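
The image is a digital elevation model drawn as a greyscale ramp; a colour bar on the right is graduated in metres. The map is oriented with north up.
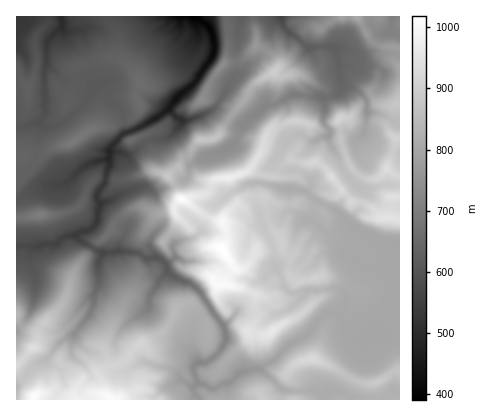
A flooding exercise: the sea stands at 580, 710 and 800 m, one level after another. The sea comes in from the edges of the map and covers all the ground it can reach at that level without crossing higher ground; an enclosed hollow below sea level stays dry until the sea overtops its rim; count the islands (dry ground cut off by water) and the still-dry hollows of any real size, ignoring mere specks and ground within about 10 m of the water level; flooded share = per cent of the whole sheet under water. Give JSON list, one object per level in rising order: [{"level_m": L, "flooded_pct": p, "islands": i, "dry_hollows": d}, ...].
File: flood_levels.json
[{"level_m": 580, "flooded_pct": 9, "islands": 0, "dry_hollows": 1}, {"level_m": 710, "flooded_pct": 37, "islands": 1, "dry_hollows": 0}, {"level_m": 800, "flooded_pct": 52, "islands": 1, "dry_hollows": 0}]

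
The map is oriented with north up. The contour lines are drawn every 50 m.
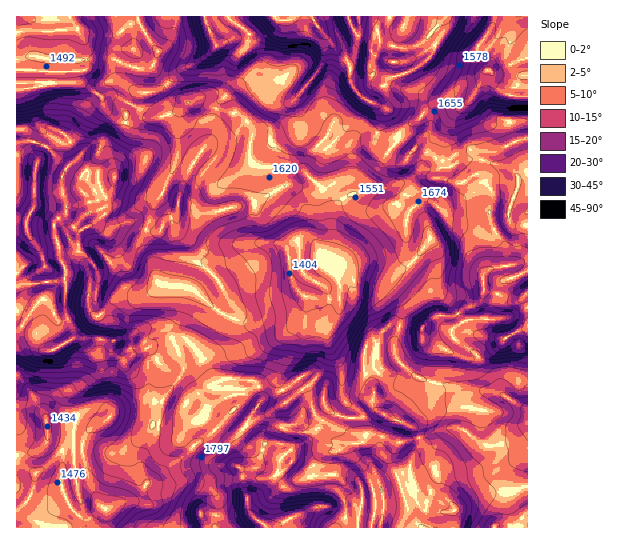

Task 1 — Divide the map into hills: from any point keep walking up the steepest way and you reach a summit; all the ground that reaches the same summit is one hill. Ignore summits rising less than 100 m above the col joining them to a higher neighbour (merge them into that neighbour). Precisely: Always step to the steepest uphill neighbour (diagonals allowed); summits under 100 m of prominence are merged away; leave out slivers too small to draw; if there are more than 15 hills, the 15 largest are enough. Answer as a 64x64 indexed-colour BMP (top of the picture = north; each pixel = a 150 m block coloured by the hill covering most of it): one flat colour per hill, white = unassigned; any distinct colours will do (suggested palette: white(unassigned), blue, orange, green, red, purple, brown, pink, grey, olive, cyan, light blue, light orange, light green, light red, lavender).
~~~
<image width="64" height="64" href="data:image/bmp;base64,Qk12CAAAAAAAAHYAAAAoAAAAQAAAAEAAAAABAAQAAAAAAAAIAAATCwAAEwsAABAAAAAAAAAA////ALR3HwAOf/8ALKAsACgn1gC9Z5QAS1aMAMJ34wB/f38AIr28AM++FwDox64AeLv/AIrfmACWmP8A1bDFABEREREREiIiIiIiIiIiIiIiIiIiIiIiIiIiIiIiIiIRERERERESIiIiIiIiIiIiIiIiIiIiIiIiIiIiIiIiIhEREREREREiIiIiIiIiIiIiIiIiIiIiIiIiIiIiIiIiEREREREREREiIiIiIiIiIiIiIiIiIiIiIiIiIiIiIiEREREREREREREiIiIiIiIiIiIiIiIiIiIiIiIiIiIiIRERERERERERESIiIiIiIiIiIiIiIiIiIiIiIiIiIiIhERERERERERERIiIiIiIiIiIiIiIiIiIiIiIiIiIiIiEREREREREREREiIiIiIiIiIiIiIiIiIiIiIiIiIiIiIhERERERERERESIiIiIiIiIiIiIiIiIiIiIiIiIiIiIiIRERERERERERIiIiIiIiIiIiIiIiIiIiIiIiIiIiIiIiERERERERERESIiIiIiIiIiIiIiIiIiIiIiIiIiIREiIRETMzMRERERIiIiIiIiIiIiIiIiIiIiIiIiIiIRERERERMzMxERERESIiIiIiIiIiIiIiIiIiIiIiIiIREREREREzMzMxERERIiIiIiIiIiIiIiIiIiIiIiIiIhEREREREzMzMzMREREiIiIiIiIiIiIiIiIiIiIiIiIiIRERETMzMzMzMzMxESIiIiIiIiIiIiIiIiIiIiIiIiIhEREUMzMzMzMzMzMzMiIiIiIiIiIiIiIiIiIiIiIiIiERFEQzMzMzMzMzMzMyIiIiIiIiIiIiIiIiIiIiIiIlVVVERDMzMzMzMzMzMzMiIiIiIiIiIiIiIiIiIiIlVVVVVEREMzMzMzMzMzMzMzIiIiIiIiIiIiIiIiIiJVVVVVVUREQzMzMzMzMzMzMzMiIiIiIiIiIiIiIiIiJVVVVVVURERDMzMzMzMzMzMzMiIiIiIiIiIiIiIiIiIlVVVVVVREREMzMzMzMzMzMzMyIiIiIiIiIiIiIiIiIlVVVVVUREREQzMzMzMzMzMzMzIiIiIiIiIiIiIiIiIiVVVVVURERERDMzMzMzMzMzMzIiIiIiIiIiIiIiIiIiIlVVVVREREREMzMzMzMzMzMzMyIiIiIiIiIiIiIiIiIiVVVVVEREREQzMzMzMzMzMzMzIiIiMzMzMzMiIiIiIiJVVVVURERERDMzMzMzMzMzMzMiIiMzMzMzMyIiIiIiIlVVVVREREREMzMzMzMzMzMzMyIiMzMzMzMzIiIiIiIiVVVVREREREQzMzMzMzMzMzMzMiMzMzMzMzERERIiIiVVVVRERERERDMzMzMzMzMzMzMzMzMzMzMzMRERIiIlVVVVVEREREREMzMzMzMzMzMzMzMzMzMzMzMREREiVVVVVVVUREREREQzMzMzMzMzMzMzMzMzMzMzMxERESVVVVFVVURERERERDMzMzMzMzMzMzMzMzMzMzMzERERERERERFVREREREREMzMzMzMzMzMzMzMzMzMzMzMRERERERERERREREREREQzMzMzMzMzMzMzMzMzMxMzMRERERERERERFERERERERDMzMzMzMzMzMzMzMzMxERERERERERERERERREREREREMzMzMzMzMzMzMzMzMxERERERERERERERERREREREREQzMzMzMzMzMzMzMzMzERERERERERERERERFERERERERDMzMzMzMzMzMzMzMzEREREREREREREREREUREREREREMzMzMzMzMzMzMzMzMREREREREREREREREUREREREREQzMzMzMzMzMzMzMzMxEREREREREREREREURERERERERDMzMzMzMzMzMzMzMzERERERERERERFBFEREREREREREMzMzMzMzMzMzMzMzMzEREREREREREUREREREREREREQzMzMzMzMzMzMzMzMzMxERERERERERFERERERERERERDMzMzMzMzMzMzMzMzMzMRERERERERERREREREREREREMzMzMzMzMzMzMzMzMzMxERERERERERFEREREREREREQzMzMzMzMzMzMzMzMzMzERERERERERERRERERERERERDMzMzMzMzMzMzMzMzMzMREREREREREREUREREREREREMzMzMzMzMzMzMzMzMzMxERERERERERERREREREREREQzMzMzMzMzMzMzMzMzMzEREREREREREREURERERERERDMzMzMzMxERETMzMzMzEREREREREREREREUREREREREMzMzMzMxERERERMzNmERERERERERERERERFEREREREQzMzMzMzERERERFmZmYRERERERERERERERERRERERERDMzMzMzERERERFmZmZhEREREREREREREREREREUREERERMzMxERERERFmZmZmYRERERERERERERERERERFEERERETMzERERERFmZmZmZmEREREREREREREREREREUERERERERERERERFmZmZmZmYREREREREREREREREREREREREREREREREREWZmZmZmZhERERERERERERERERERERERERERERERERERFmZmZmZmERERERERERERERERERERERERERERERERERERZmZmZmYRERERERERERERERERERERERERERERERERERFmZmZmZhERERERERERERERERERERERERERERERERERERZmZmZhERERERERERERERERERERERERERERERERERERFmZmZhERERERERERERERERERERERER"/>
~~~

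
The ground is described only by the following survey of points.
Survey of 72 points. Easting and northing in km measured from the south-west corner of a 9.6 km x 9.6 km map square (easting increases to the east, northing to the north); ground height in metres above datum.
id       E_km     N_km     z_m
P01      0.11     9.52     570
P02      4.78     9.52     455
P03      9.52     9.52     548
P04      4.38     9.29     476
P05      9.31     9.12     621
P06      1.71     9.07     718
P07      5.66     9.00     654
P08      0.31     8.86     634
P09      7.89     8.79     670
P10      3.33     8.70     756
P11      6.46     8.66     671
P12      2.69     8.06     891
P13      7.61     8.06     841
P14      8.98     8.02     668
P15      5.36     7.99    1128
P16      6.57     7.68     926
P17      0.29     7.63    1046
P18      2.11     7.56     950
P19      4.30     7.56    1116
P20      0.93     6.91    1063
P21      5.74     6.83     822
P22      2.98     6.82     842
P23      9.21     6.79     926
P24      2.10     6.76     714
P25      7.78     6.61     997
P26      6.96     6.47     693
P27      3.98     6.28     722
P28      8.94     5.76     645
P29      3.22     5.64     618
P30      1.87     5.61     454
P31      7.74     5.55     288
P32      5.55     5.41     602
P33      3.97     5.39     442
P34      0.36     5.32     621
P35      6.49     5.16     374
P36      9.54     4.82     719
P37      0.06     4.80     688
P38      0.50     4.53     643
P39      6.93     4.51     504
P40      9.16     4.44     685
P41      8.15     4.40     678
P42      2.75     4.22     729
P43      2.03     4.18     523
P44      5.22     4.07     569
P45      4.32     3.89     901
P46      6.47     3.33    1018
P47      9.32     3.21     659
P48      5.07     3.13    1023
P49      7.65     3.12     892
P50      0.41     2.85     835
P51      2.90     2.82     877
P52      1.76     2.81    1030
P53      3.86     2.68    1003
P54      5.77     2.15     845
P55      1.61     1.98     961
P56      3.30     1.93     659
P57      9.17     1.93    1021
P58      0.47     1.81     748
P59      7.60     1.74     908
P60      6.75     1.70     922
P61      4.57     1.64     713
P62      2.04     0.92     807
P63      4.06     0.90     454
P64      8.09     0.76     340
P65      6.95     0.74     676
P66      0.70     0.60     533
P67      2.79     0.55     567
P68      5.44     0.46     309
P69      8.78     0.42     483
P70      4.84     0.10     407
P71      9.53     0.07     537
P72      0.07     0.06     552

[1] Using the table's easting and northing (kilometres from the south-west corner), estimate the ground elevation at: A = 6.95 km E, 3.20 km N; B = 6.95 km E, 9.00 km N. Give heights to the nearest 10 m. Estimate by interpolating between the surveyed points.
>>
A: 1020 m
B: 620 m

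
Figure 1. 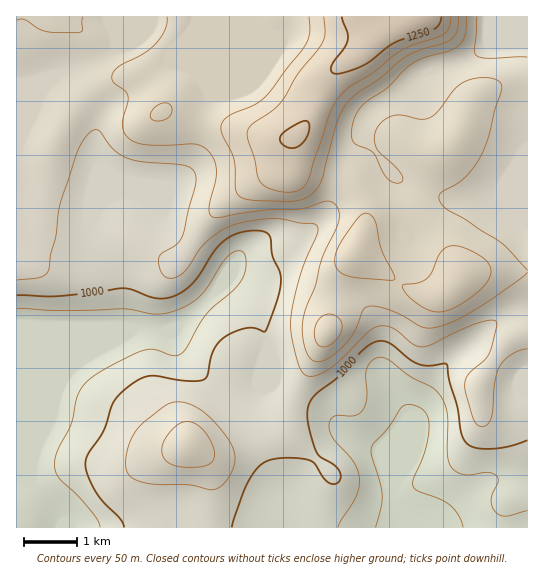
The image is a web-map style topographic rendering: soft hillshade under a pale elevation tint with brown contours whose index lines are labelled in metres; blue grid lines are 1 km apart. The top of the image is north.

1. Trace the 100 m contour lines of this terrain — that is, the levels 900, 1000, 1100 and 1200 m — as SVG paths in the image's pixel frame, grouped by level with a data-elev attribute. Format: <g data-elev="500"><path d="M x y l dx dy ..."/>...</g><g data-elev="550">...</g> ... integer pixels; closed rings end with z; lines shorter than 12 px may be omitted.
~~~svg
<g data-elev="900"><path d="M376 527l5-21 1-11-2-13-8-27-1-8 19-21 11-18 4-3 4-1 8 2 6 4 4 6 2 7-3 24-12 31-1 8 5 5 21 8 11 6 8 10 5 12"/></g><g data-elev="1000"><path d="M232 527l10-32 7-14 9-14 9-6 19-3 23 2 5 3 14 19 6 2 5-3 2-6-3-6-5-5-13-7-5-7-7-28 0-16 8-12 22-17 27-29 12-7 6 0 7 2 20 17 9 4 8 2 18-3 2 2 2 16 9 28 3 24 4 8 4 4 9 3 16 1 17-3 16-6"/><path d="M17 295l41 1 65-8 8 1 23 9 15 0 12-5 10-8 8-10 16-25 14-13 12-5 13-1 11 1 5 5 2 18 8 16 1 11-4 20-11 28-1 2-11-4-8 0-12 4-11 6-9 12-7 25-4 5-14 1-32-5-11 1-9 4-10 6-8 8-6 8-8 26-17 25-3 12 4 12 7 15 7 9 17 16 4 9"/></g><g data-elev="1100"><path d="M187 467l14 0 7-2 5-4 2-7-3-11-8-12-7-7-10-2-8 2-8 6-7 11-2 9 1 7 6 6 8 3z"/><path d="M527 270l-25-27-37-24-18-9-5-5-3-7 2-5 16-9 9-8 15-21 7-17 7-28 6-19 0-6-3-4-7-3-9 0-11 1-8 3-9 8-17 23-8 5-8 1-24-4-8 2-9 6-5 11 1 12 4 7 19 18 4 7-2 5-8-1-5-3-5-6-10-20-18-9-3-6 0-8 2-11 8-13 25-18 17-18 9-7 13-6 24-6 8-5 7-11 2-18"/><path d="M17 20l8 0 13 9 8 2 31 2 4-1 2-2 0-13"/><path d="M167 17l-2 13-10 14-12 10-24 12-7 8 0 4 1 4 12 9 3 6-5 24 1 10 6 8 11 5 20 1 33-1 7 2 6 4 6 8 3 11 0 12-7 26 1 7 3 3 6 0 50-7 32-1 25-8 5 1 4 3 4 8-1 10-16 35-6 27-10 22-3 12-1 11 2 12 3 11 4 6 6 3 6-1 8-5 10-7 12-15 9-23 5-4 10-1 13 4 33 17 14 0 17-6 21-11 41-28 11-10"/></g><g data-elev="1200"><path d="M324 17l1 17-5 12-22 28-18 29-9 8-19 14-5 6 1 8 6 19 5 21 6 7 9 4 11 2 9 0 7-3 5-5 4-7 20-64 6-12 7-9 31-20 27-21 43-17 5-7 2-10"/></g>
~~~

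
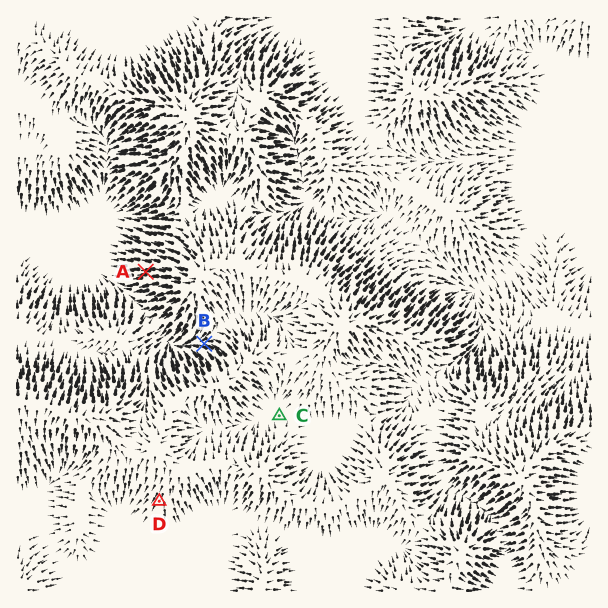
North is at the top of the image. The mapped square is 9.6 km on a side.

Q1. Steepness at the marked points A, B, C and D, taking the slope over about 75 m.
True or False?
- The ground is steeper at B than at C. True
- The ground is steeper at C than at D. False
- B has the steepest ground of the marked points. False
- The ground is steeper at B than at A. False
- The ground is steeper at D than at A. False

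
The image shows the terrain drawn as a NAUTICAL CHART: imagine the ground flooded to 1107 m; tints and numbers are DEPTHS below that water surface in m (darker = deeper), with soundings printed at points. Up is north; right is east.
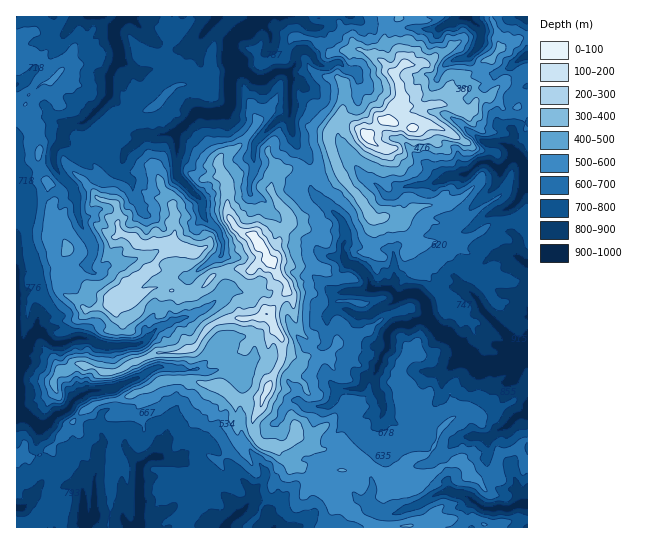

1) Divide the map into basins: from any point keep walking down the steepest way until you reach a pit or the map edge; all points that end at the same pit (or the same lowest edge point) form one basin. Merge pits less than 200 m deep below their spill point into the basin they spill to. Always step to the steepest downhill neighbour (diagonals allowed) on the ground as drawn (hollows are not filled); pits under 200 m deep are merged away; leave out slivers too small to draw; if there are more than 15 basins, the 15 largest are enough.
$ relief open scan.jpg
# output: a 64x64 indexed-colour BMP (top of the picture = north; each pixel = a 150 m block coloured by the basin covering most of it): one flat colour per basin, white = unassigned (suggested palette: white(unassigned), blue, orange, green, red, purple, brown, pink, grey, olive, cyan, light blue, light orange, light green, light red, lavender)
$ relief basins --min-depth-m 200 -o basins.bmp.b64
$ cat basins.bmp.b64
<image width="64" height="64" href="data:image/bmp;base64,Qk12CAAAAAAAAHYAAAAoAAAAQAAAAEAAAAABAAQAAAAAAAAIAAATCwAAEwsAABAAAAAAAAAA////ALR3HwAOf/8ALKAsACgn1gC9Z5QAS1aMAMJ34wB/f38AIr28AM++FwDox64AeLv/AIrfmACWmP8A1bDFADMzMzMzMzMzMzMzMzMzMzMzMzM0RERGZmZiIiIiZmZmMzMzMzMzMzMzMzMzMzMzMzMzMzREIiZmZmZmZmZmZmYzMzMzMzMzMzMzMzMzMzMzMzMzM0IiJmZmZmZmZmZmZjMzMzMzMzMzMzMzMzMzMzMzMzMyIiIiZmZmZmZmZmZmMzMzMzMzMzMzMzMzMzMzMzMzMyIiIiJmZmZmZmZmZmYzMzMzMzMzMzMzMzMzMzMzMzMyIiIiIiIiZmZmZmZmZjMzMzMzMzMzMzMzMzMzMzMzMzIiIiIiIiIiZmZiJmZmMzMzMzMzMzMzMzMzMzMzMzMyIiIiIiIiIiImZiIiZmYzMzMzMzMzMzMzMzMzMzMzMyIiIiIiIiIiIiIiIiJmYkREMzMzMzMzMzMzMzMzMzMyIiIiIiIiIiIiIiIiIiZiRERDMzMzMzMzMzMzMzMzMiIiIiIiIiIiIiIiIiIiIiJEREQzMzMzMzMzMzMzMzMiIiIiIiIiIiIiIiIiIiIiIkRERDMzMzMzMzMzMzMzMyIiIiIiIiIiIiIiIiIiIiIiREREQzMzMzMzMzMzMzMzIiIiIiIiIiIiIiIiIiIiIiJEREREMzMzMzMzMzMzMzMiIiIiIiIiIiIiIiIiIiIiIkREREREMzMzMzMzMzMzMzIiIiIiIiIiIiIiIiIiIiIiRERERERERDMzMzMzMzEREiIiIiIiIiIiIiIiIiIiIiJEREREREREREMzMzMzERESIiIiIiIiIiIiIiIiIiIiIkREREREREREREM0EREREREiIiIiIiIiIiIiIiIiIiIiREREREREREREREQRERERESIiIiIiIiIiIiIiIiIiIiJERERERERERERERBEREREREiIiIiIiIiIiIiIiIiIiIkREREREREREREREERERERESIiIiIiIiIiIiIiIiIiIiREREREREREREREQRERERERIiIiIiIiIiIiIiIiIiIiJEREREREREREREREEREREREiIiIiIiIiIiIiIiIiIiIkRERERERERERERERBERERESIiIiIiIiIiIiIiIiIiIiREREREREREREREREQRERESIiIiIiIiIiIiIiIiIiIiJERERERERERERERERERERBIiIiIiIiIiIiIiIiIiIiIkREREQRRBREREREREREREQiIiIiIiIiIiIiIiIiIiIiREREQRERERREREREREREREIiIiIiIiIiIiIiIiIiIiJEREQREREREUREEURERERERCIiIiIiIiIiIiIiIiIiIkREQREREREREREREUREREREIiIiIiIiIiIiIiIiIiIiRERBERERERERERERFEREREIiIiIiIiIiIiIiIiIiIiJEREERERERERERERERERFEIiIiIiIiIiIiIiIiIiIiIkRERBERERERERERERERERQiIiIiIiIiIiIiIiIiIiIiREREERERERERERERERERESIiIiIiIiIiIiIiIiIiIiJEREQREREREREREREREREREiIiIiIiIiIlUiIiIiIiIkRERBERERERERERERERERESIiIiIiIiIiVVVVVSIiIiRERBEREREREREREREREREREiIiIiIiIiJVVVVVVSIiJEREERERERERERERERERERESIiIiIiIiJVVVVVVVVSIkREQRERERERERERERERERERIiIiIiIiIiVVVVVVVVVVRERBERERERERERERERERERIiIiIiIiIiJVVVVVVVVVVERBERERERERERERERERERIiIiIiIiIiIlVVVVVVVVVUREEREREREREREREREREREiIiIiIiIiIlVVVVVVVVVVREQRERERERERERERERERESIiIiIiIiIiVVVVVVVVVVVEQREREREREREREREREREREiERIiIiIiJVVVVVVVVVVURBERERERERERERERERERERERERIiIiIlVVVVVVVVVVREEREREREREREREREREREREREREiIiIlVVVVVVVVVVVEQREREREREREREREREREREREREiIiIlVVVVVVVVVVVURBERERERERERERERERERERERESIiJVVVVVVVVVVVVVREERERERERERERERERERERERERIiIVVVVVVVVVVVVVVEERERERERERERERERERERERERESIRFVVVVVVVVVVVVUQRERERERERERERERERERERERERERERFVVVVVVVVVVSRBEREREREREREREREREREREREREREREVVVVVWIVVVVIRERERERERERERERERERERERERERERERF3d3eIiFWIiBEREREREREREREREREREREREREREREREXd3d3iIiIiIERERERERERERERERERERERERERERERERd3d3eIiIiIgRERERERERERERERERERERERERERERERd3d3d3iIiIiBERERERERERERERERERERERERERERERF3d3d3d3iIiIERERERERERERERERERERERERERERERF3d3d3d3d4iIgREREREREREREREREREREREREREREREXd3d3d3d3eIiBERERERERERERERERERERERERERERERd3d3d3d3d5iIERERERERERERERERERERERERERERERF3d3d3d3d3mZkRERERERERERERERERERERERERERERERd3d3d3d3eZmRERERERERERERERERERERERERERERERF3d3d3d3d5mZ"/>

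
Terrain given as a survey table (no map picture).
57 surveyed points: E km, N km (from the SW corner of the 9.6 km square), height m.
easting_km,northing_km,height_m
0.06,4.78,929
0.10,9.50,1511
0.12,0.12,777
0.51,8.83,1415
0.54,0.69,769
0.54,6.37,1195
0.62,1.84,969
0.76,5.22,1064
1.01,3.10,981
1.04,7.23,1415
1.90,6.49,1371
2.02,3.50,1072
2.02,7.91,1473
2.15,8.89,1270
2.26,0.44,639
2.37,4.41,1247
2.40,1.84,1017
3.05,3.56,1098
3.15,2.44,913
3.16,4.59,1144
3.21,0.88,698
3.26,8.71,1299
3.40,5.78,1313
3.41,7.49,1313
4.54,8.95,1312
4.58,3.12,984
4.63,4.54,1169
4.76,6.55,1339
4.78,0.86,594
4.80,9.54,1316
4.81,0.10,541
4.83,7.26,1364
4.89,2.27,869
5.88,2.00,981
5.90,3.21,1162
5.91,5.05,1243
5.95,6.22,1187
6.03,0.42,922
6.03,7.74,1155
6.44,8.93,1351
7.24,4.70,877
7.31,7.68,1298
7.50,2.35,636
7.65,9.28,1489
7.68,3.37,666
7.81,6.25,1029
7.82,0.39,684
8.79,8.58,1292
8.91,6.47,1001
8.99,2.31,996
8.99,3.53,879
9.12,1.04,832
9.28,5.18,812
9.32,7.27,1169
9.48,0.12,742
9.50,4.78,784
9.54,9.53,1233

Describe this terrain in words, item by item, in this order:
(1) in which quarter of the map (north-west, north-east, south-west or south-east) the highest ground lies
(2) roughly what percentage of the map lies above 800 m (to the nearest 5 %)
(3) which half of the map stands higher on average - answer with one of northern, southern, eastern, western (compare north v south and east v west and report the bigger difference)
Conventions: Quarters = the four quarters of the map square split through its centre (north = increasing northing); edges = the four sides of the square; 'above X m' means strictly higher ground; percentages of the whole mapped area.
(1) The highest ground is in the north-west quarter.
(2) About 85 % of the map lies above 800 m.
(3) On average the northern half of the map is the higher ground.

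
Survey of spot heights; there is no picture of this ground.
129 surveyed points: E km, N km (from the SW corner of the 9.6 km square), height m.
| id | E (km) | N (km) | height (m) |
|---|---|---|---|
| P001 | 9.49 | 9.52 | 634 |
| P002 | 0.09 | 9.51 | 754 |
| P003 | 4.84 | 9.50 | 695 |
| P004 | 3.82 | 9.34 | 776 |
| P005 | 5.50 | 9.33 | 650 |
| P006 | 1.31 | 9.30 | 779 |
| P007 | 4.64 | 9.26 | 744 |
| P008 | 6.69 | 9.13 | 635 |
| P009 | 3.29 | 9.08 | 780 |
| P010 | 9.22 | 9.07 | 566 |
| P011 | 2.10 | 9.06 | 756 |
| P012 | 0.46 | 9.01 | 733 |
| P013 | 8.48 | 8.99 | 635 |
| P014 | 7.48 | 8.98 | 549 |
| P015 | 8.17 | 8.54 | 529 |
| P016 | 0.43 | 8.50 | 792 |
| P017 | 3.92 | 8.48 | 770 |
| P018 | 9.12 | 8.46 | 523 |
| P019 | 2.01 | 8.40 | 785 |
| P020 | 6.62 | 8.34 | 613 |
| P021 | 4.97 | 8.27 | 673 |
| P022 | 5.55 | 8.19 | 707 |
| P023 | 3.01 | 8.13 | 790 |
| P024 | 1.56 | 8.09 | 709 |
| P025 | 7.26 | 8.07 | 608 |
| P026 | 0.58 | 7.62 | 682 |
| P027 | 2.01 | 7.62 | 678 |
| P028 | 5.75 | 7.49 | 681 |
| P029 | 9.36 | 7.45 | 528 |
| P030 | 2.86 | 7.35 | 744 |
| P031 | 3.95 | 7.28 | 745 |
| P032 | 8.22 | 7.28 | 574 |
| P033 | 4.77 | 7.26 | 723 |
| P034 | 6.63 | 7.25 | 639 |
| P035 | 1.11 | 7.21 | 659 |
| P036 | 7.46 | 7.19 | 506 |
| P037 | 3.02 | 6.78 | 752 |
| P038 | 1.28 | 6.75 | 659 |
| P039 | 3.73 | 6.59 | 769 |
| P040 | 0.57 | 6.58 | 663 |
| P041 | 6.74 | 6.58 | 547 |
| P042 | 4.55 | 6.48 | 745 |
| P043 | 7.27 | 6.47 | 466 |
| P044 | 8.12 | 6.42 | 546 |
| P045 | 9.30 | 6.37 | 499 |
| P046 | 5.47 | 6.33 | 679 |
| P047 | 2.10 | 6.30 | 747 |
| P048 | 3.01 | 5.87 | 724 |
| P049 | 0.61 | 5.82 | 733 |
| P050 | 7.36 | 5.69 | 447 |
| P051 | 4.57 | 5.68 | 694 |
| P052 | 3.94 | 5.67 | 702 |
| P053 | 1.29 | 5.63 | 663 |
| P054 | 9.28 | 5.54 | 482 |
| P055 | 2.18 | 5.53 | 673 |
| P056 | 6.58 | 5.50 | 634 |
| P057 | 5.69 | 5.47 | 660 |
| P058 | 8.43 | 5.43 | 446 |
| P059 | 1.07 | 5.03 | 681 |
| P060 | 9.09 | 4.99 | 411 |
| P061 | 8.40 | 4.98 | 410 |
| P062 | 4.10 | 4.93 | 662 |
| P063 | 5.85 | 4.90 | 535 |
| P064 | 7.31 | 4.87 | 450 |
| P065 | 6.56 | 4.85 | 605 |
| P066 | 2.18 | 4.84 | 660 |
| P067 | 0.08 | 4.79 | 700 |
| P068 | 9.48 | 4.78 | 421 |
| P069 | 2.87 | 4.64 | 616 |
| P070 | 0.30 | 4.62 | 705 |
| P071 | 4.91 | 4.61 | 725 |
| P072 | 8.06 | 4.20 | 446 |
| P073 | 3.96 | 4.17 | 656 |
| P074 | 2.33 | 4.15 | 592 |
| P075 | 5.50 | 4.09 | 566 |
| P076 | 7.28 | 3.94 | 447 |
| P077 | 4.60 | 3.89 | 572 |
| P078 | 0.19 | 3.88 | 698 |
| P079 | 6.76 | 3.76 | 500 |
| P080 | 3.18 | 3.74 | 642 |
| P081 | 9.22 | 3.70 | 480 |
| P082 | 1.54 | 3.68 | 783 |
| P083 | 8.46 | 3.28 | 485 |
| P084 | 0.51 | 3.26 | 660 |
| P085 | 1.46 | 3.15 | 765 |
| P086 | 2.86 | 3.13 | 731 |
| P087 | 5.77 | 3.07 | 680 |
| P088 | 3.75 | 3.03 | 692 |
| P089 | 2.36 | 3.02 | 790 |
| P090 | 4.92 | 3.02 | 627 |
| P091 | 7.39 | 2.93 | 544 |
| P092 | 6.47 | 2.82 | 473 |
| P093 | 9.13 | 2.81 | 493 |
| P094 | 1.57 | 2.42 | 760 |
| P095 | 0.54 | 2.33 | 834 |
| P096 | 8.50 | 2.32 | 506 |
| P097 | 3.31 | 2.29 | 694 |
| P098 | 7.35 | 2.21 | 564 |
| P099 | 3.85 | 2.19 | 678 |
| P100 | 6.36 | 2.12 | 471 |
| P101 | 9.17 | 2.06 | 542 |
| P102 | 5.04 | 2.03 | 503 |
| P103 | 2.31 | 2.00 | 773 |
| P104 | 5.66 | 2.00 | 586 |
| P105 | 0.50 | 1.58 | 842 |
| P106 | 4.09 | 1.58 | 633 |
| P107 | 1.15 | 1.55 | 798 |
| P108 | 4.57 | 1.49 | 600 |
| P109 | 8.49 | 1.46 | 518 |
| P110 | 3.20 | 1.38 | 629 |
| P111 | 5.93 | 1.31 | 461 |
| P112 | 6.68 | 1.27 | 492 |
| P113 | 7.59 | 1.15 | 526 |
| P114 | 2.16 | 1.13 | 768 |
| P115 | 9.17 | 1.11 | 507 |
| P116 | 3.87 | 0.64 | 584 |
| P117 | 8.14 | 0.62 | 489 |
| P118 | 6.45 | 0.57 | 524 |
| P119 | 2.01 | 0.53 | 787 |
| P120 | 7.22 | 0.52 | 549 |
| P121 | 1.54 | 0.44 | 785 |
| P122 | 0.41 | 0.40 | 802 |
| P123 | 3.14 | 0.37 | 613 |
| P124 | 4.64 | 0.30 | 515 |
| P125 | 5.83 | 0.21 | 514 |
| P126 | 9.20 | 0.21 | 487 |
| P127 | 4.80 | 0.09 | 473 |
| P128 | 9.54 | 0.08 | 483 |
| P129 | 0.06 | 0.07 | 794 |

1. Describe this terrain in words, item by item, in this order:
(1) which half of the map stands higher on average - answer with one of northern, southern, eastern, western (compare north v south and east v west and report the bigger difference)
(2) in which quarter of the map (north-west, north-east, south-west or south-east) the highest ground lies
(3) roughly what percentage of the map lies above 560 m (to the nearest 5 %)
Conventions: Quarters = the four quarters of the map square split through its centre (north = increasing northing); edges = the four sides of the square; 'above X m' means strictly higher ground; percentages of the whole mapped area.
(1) The western half stands higher on average than the eastern half.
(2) The highest point lies in the south-west quarter of the map.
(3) Ground above 560 m makes up about 70 % of the sheet.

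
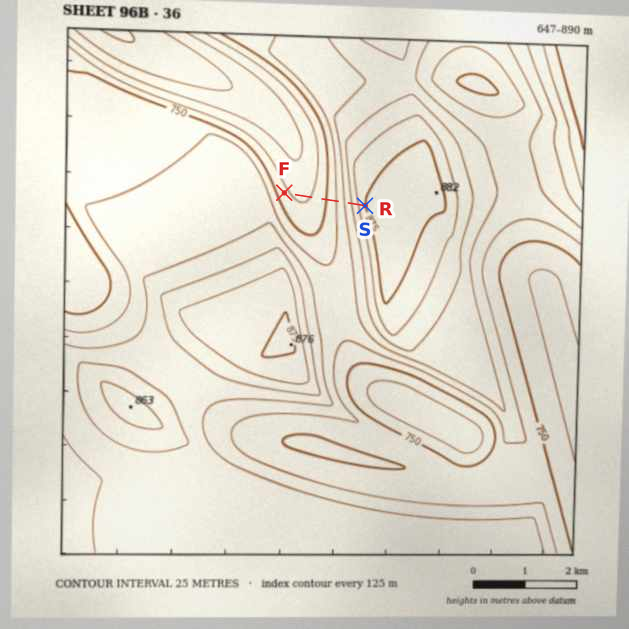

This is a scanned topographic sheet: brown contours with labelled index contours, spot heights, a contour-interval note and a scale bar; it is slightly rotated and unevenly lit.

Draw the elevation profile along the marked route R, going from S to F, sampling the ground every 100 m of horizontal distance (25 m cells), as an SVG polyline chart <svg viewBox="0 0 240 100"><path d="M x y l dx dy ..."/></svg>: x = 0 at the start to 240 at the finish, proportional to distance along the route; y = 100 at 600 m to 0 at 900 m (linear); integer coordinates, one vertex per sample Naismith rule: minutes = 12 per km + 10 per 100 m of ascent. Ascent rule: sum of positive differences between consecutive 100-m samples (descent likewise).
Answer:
<svg viewBox="0 0 240 100"><path d="M0 9l16 6 16 7 16 6 15 6 16 5 16 5 16 5 16 4 16 3 16 2 15 1 16 1 16 0 16-2 16-2 2 0"/></svg>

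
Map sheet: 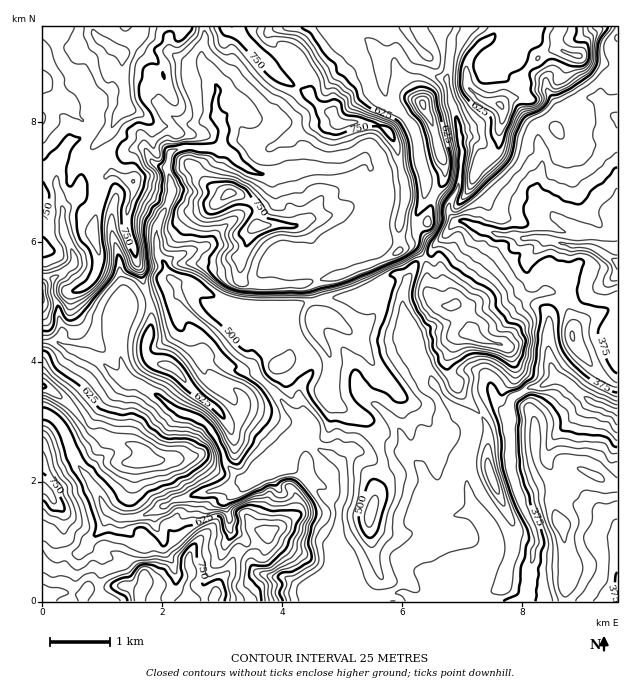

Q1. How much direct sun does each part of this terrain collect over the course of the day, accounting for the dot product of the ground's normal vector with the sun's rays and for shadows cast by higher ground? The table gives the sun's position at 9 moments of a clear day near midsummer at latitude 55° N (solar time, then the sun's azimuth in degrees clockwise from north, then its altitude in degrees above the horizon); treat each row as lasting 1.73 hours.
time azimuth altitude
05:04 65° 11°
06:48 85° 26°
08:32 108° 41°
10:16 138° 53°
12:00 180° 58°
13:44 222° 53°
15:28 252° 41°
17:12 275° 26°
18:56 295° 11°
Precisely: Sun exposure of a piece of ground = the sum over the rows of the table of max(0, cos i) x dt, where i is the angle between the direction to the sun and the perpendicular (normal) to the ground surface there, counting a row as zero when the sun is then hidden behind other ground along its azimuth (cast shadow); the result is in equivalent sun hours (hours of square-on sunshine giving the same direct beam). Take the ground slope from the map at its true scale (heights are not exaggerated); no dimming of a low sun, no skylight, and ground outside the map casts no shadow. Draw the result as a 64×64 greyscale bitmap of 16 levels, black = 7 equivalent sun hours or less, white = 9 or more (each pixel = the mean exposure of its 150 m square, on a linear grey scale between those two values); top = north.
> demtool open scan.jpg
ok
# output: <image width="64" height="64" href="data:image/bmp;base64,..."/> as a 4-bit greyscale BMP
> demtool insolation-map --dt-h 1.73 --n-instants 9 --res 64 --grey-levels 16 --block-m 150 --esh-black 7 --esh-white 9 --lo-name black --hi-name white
<image width="64" height="64" href="data:image/bmp;base64,Qk12CAAAAAAAAHYAAAAoAAAAQAAAAEAAAAABAAQAAAAAAAAIAAATCwAAEwsAABAAAAAAAAAAAAAAABEREQAiIiIAMzMzAERERABVVVUAZmZmAHd3dwCIiIgAmZmZAKqqqgC7u7sAzMzMAN3d3QDu7u4A////AN3d3dzcvNy7zMy6q5h5qszN3d2qzd3d3d3t3MvM3d3Ku7u8zN293cvLqomZqsy6mqvd3d3dzd3czM3My8zd3dyqupqmRYy7mdyIvLdXnN3Lqr3dzMzd3d3MzMy7u93d3Lu6mrqFJXhrypirvMzN3dyqrdy8zd3d3dzMy7u73M3Mu7qqvMswE3m5uovN3d3dvLmd3Mzd3d3d3czMmrvMzMzNzLrMuYh2Upuqi93d3cmbuazc3d3d3d3dzNuKq8u8zN3dy6mavLuSG8uGvd3cuayord3d3d3d3dzc3Iq8y8zN3dzcmZrLjMolu1W93N3KzJi93czN3d3dzN3aTM3M3d3d3cuph1aauoFIJ7uZq7rNuMzcu8zMzMzN3cV8zczd3d3bqpi7p3N7hwApuXZpyqy6u8zMzc3czM3dgqy6vMzd3bmZnN3dyBN2cAAGh2iVebqazMzM3d3dzNtFvMzM3d3beIm93d3duGQ4kAA3V4F826q8zM3d3du81za7zN3d7siqmd3d3d3d3bqaQAObFc3Luru8zd3dy8y1OczM3d7th2eL3d3t3d3d3du4QwA8zMy7u7zM3dzLzHNJzczd3cuoiL3d3e3d3d3cnNy7mLzMzLu7y8zd3cvLU2vMzN3Lq7mJ3czM3d3d3dh83cvMzMvMu7zLvd3d26p1a8zMy7qqqard3MzLmauqcn3dzMy7vN3MzbvN3d3cqod7y7qZmqmpjN3d3LdlRWQBvd3czcve3d3d3N3d3d26lnrLqZmJmIic3cuZhmVDMgnMzdzN3L3d7d3M3d3dzcuVisu5mZiIeM3bmImXZ2Ugi9zd3d3avO3t3L3d3czMy4aJy7uqqpmb3bl4h4eIdWu8u93My6vd7t3Kzd3dzM3aiJq6q7qZiM3cmZiId4WM3MqLzLqdzd3dyqzd3dy83cm7mqmaupeczbiJqZiHSt3dlqzKmL3N3cu73d3bqr3cqs1gVpqnjN3ZZ5qqmGfN3ddr3KZq3dy8zM3d3Kmqzdu7zbgAR0jd3WRoqqmJvd3dhbymNJ3d26zMzd3am8vcu7nN3N1kit3bZpqqm7zd3dlZyHmqzd3du8zd3am8rNyois3cu3qs3aqZqpm9rM3LlXu7yazMzd3MzN3bq8qs3dq73du6ib3brIiZvd2svJdWrMuL3dzMzd3M3cq8uczN27vN2peZ3cq8aM3t3Mustkesua3d3MzN3M3durzKu93czMyqp4nMqszdrd3M24q5ecua3d3dzM3c3dzMvKvMvN3JeIZ5isu7zNyt3MzMmJibya3c3c3czN3dzMzJnNu7u7unaayaq7zd2K3cu6qYmKur3czMzN273cy8zMitzd3cmImIm8uqvN3Hnd3LqomYmKy6q7u7u5i7qrzMyLzd3dy6maqs3LqrzXXN3My6mYl4y5q8u6qqqamZqqvJi8y7uau6q97dy7u7Vrzbu7qaeXh2vJd4iJmaqrzLmbtmu7qIeJq7vNzMy6lnSKypeqp4eIm6zMy7zMzcuazKnIGquXiZmqvMzMzct8yFi8hpqqeru8zMy8zMzMy8y5m8w1iXmaqqu8zMzd3L3cabxibGZnjMvN3cvN3dzMu7y3e5V4iKq7u7u8u8y3jdqMzEOLRVtomZis3L3d3czMu6uoileYiZq7y5qGVTjctb3aJLgzO93Kmazdy83d3d3Myqu6U3p3h7qKlWiIzdyXzdlIxVNK3d3Lzd3czd3d3d3cy7ulOZZFarrM3d3e3LnMyXi3kxrd3dppzdzd3d3d3czLrZgBaazd3d3M3d3Nusy6ibm5Fd3d3ZiYZ4rM3d3d27qZhpe7vdzMzN3d3My7rMypy8tgq83d3MmKuqu7zd3Lq6WFTNy7u7us3d3d3bzMzMmszXA5ms3dp6urq8zMzdusl5kYzbu8u7vd3d3crd3My83MdEmrq6dYq6u7vMzM3LqInFC7zMy7u93d3dvM3dzd3LtWrMpzAFiru6qrvMzcynmdUIu9zMyrzd3d3Mzd3NyodijduFQknNzMu7u8zMy3WL1gPLzd3KrN3d3dy93cy7k1hbypiHve3d3d3dzNzMdYvXAM3LzMqb3d3d3czd3LuYyREhR5vd3d3d3u3dvMx1erQAvNu7y4vd3d3d3Mzd3bvLtmmszdzN3d3d3du923RrcwWr2qm6mrzN3d3dys3dzd3MzNy8zMvN3d3d3L3XNqtlJKzamcqqvMzM3d3crNzN3cmrurzMzMzN3d3dzXAau2NIy8uqqaqrzdzM3d3L3d26rNy7zMzMzcvMypcwAIzJYmrcvKu7mavMzM3dzMu9uazdvM3bzd3d3cy3EAE4y8ZBfd3cupu6mszN3czMzLuJzduszN3d3d3dyIh1m7y6lzW93LrMury6q73du83dy6vduLzMzd3d3dy4dHrMy3IUJ72neayFvN3Lq9zM3d3bvN2qvM3dzd3dzLlXm8zMqGUomoqqzbq9zdy7u8zdzdu83KvMzdzd3czMmJq8zMy5ipiKq8y7vb3dzbvLzd3N3Mzcq8zd3N3czNtou8zM3M3dp3vNy7vdzdy7mszd3c3d3cqt283d3cu8yGirzM3M3dy6a93dy73d3ad5zNzd3bvdzN3avd3cmsyWeszMzd3du7yWzd3cqsyHd4jNzMzLvN3M3duc3cqJdWebzMzd3dzMzbh73dzLvLqJut3MvLzMzM3d2rzdu8qHebzMzd3d3MzNy5nM3cyszJm8"/>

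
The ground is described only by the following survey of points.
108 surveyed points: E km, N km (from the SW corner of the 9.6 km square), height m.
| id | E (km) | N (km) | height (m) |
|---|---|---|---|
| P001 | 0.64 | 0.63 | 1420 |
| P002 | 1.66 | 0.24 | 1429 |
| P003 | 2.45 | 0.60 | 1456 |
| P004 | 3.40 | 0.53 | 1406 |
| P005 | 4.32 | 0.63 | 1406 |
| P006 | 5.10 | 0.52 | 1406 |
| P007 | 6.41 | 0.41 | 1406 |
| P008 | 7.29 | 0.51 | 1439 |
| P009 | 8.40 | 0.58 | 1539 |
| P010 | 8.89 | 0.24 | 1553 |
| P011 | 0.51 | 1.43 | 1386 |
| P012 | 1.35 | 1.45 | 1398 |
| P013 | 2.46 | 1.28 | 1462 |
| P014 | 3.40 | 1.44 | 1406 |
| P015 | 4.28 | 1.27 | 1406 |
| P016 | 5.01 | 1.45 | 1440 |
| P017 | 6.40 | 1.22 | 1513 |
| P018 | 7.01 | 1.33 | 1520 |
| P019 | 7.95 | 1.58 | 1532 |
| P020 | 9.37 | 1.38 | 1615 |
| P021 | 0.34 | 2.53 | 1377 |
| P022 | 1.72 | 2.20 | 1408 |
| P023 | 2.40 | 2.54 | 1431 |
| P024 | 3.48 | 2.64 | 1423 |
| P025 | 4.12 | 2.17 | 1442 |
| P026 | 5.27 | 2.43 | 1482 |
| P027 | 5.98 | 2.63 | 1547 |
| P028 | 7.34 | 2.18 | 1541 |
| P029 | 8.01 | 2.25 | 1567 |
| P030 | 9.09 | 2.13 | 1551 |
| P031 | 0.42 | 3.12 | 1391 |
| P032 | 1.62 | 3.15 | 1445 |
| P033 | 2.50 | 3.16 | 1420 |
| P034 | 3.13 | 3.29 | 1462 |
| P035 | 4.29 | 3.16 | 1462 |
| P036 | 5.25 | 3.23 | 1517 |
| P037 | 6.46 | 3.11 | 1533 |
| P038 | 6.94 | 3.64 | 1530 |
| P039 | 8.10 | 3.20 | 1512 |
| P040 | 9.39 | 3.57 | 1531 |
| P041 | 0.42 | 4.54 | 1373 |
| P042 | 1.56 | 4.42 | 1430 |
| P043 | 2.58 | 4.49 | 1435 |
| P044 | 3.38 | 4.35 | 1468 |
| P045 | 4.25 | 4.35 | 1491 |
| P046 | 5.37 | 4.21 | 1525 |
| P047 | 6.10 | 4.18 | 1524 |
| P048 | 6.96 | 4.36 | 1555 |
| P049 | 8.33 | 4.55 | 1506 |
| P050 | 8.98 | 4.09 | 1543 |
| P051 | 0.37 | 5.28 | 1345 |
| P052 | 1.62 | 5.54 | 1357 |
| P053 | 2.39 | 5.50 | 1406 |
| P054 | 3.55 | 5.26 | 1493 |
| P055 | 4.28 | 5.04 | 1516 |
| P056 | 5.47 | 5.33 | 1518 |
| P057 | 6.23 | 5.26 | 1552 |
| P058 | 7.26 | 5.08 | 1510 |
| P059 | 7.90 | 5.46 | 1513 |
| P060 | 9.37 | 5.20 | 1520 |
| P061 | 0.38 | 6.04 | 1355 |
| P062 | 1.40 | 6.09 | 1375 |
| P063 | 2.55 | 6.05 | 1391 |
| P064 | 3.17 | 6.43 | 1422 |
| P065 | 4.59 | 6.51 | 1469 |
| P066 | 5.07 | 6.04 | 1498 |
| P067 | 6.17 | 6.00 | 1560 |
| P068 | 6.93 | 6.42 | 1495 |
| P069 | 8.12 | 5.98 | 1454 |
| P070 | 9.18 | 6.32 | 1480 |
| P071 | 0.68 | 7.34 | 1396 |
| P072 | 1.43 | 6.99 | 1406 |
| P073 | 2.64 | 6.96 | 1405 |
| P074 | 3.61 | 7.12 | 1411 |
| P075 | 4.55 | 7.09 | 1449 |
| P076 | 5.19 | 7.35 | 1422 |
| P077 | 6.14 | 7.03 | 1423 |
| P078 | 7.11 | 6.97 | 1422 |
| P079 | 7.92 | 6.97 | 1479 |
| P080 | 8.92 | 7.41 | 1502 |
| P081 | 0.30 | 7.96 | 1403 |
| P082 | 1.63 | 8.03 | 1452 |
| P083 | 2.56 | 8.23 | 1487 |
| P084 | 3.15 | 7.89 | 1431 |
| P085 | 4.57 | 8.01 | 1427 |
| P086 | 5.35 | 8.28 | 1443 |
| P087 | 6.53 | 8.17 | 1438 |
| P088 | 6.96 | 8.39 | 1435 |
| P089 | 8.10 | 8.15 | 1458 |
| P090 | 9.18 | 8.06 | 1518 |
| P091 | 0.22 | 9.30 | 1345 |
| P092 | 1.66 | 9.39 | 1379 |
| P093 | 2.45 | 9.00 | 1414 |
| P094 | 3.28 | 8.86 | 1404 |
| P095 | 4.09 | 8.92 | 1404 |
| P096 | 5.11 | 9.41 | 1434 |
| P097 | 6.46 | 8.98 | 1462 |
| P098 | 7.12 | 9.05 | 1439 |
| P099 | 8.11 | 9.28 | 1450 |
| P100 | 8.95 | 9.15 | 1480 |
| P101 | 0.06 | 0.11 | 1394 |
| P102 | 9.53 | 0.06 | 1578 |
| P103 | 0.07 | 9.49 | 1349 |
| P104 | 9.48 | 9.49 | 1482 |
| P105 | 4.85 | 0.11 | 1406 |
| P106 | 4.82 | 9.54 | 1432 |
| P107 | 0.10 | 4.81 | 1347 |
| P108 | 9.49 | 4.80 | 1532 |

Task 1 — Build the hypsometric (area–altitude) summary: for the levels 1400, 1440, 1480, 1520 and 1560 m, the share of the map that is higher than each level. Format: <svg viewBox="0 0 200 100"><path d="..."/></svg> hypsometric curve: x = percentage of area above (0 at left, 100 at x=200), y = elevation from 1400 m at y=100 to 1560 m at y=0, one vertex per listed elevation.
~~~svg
<svg viewBox="0 0 200 100"><path d="M176 100l-70-25-38-25-31-25-30-25"/></svg>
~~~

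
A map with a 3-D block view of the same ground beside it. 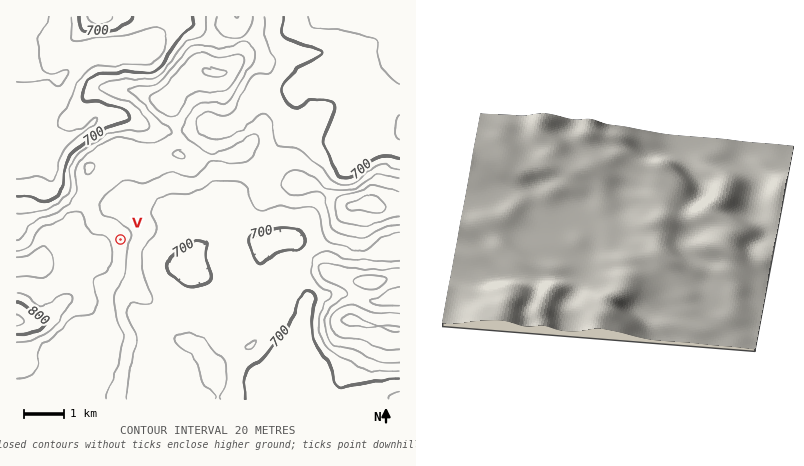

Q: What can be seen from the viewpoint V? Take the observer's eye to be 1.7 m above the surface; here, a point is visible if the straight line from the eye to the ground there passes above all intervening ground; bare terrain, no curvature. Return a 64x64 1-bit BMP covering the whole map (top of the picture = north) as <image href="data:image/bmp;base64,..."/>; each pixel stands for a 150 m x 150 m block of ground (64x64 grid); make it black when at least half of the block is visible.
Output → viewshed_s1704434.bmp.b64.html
<image width="64" height="64" href="data:image/bmp;base64,Qk0+AgAAAAAAAD4AAAAoAAAAQAAAAEAAAAABAAEAAAAAAAACAAATCwAAEwsAAAIAAAAAAAAA////AAAAAAAAAA//wAAAAAAAD/+AAAAAAAAP/4AAAAAAAAf/gAAGAAAAB//AAAcAAAAH/8AAB8AAAQfj8AAOAAABg8P4AAwAAACDw/4AHAAAAAf//wA8AAAA////gDwAAAD////APAAAAAH//+A8AQAAAP//4D8HAAAA///wPwcAAAD///A/gAAAAf//+B+AAAAH///4H4AAAA////g/wAAAH////H/gAAAf///8//AAAH/////4HwAA//////ADAAD/////8AEAAfH//f/wwAAB4f/////AAADz/////4AAAP//////gAAAH//////AAAAP/////+AAAA//////8AAAD///z/9wAAAf/////+AAAH//////wAAB//////zgAA/////+AGAAH/////4AMAAf/////AAAAA///v/8AAAAA//8fjgAAAAB8fB+CAAAAAAAAAwAAAAAAAAAAAAAAAAAAAAAAAAAAAAAAAAAAAAAAAAAAAAAAAAAAAAAAAAAAAAA4AAAAAAAAAPwAAAAAAAAB+AAAAAAAAAECAAAAAAAAAAOAAAAAAAAAAfgAAAAAAAAB/AAAAAAAAAHgAAAAAAAAAAAAAAAAAAAAAAAAAAAAAAAAAAAAAAAAAAAAAAAAAAAAAAAAAAAAAAAAAAAAAAAAAAAAAAAAAAAAAAAAAAAAAAAAAAAAA=="/>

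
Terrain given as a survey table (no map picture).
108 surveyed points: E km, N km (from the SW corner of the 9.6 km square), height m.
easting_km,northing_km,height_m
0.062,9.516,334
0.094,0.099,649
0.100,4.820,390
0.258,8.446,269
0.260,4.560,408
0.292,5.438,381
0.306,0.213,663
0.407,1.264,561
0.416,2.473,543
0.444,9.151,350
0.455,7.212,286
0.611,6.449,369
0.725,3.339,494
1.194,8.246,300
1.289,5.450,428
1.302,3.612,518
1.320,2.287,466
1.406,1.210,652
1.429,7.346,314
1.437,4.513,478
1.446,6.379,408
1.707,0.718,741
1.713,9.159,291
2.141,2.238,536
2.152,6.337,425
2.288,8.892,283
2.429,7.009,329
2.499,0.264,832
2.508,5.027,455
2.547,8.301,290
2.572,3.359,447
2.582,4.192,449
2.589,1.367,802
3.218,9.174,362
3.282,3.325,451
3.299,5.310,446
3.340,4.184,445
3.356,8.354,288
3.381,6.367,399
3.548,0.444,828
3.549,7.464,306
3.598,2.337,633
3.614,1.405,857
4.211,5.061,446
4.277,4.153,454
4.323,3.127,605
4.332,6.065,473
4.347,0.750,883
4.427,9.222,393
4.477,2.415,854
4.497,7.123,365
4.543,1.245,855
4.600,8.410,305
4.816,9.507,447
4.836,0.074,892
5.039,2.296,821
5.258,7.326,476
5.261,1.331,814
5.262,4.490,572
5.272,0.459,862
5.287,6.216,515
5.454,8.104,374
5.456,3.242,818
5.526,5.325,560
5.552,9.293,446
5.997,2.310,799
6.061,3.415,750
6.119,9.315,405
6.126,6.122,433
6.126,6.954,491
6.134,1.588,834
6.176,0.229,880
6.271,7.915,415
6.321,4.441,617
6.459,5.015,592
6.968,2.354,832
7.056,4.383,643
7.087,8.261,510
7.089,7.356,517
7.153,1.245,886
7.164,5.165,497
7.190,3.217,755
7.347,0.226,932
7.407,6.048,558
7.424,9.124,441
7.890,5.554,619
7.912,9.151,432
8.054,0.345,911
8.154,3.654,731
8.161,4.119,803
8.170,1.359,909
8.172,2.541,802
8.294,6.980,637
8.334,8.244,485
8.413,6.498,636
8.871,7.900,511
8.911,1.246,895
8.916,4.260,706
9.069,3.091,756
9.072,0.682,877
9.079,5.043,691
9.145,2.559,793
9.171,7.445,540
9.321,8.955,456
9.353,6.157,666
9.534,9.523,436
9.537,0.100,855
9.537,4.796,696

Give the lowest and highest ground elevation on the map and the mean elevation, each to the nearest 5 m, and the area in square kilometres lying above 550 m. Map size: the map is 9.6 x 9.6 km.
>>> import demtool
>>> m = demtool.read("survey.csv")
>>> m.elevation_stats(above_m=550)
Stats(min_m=250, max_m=940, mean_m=570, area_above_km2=40.9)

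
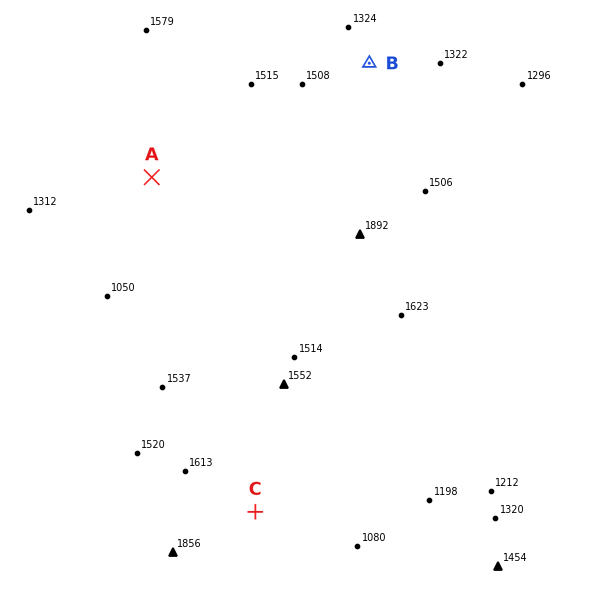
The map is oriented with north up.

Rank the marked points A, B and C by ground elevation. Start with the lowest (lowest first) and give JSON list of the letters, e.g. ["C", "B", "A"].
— ["A", "B", "C"]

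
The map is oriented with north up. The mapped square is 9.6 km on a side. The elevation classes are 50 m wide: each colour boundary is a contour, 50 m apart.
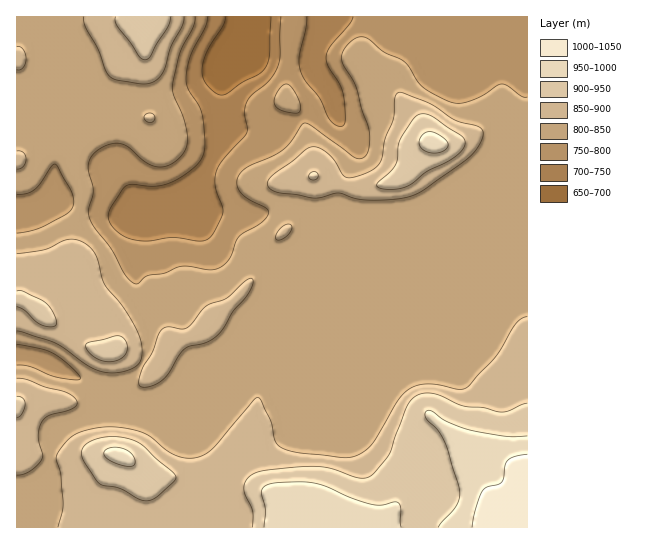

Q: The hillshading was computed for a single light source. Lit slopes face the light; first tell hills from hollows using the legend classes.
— N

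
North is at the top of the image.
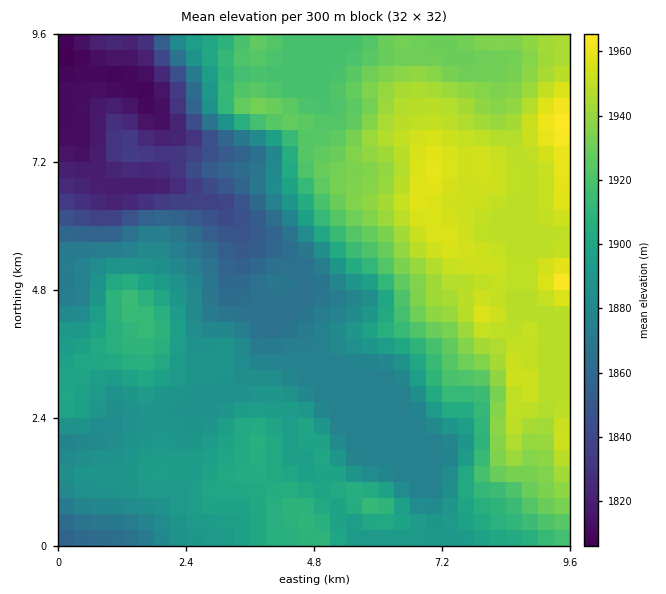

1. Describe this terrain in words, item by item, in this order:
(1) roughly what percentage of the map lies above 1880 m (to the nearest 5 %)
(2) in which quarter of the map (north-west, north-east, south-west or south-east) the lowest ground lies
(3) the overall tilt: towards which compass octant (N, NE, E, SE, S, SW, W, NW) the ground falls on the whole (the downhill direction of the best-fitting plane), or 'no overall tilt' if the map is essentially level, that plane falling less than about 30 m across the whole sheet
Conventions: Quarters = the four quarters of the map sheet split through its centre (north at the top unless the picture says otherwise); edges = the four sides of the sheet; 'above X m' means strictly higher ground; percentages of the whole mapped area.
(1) Roughly 70 % of the ground is higher than 1880 m.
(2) Look to the north-west quarter for the lowest ground.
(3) On the whole the ground falls towards the west.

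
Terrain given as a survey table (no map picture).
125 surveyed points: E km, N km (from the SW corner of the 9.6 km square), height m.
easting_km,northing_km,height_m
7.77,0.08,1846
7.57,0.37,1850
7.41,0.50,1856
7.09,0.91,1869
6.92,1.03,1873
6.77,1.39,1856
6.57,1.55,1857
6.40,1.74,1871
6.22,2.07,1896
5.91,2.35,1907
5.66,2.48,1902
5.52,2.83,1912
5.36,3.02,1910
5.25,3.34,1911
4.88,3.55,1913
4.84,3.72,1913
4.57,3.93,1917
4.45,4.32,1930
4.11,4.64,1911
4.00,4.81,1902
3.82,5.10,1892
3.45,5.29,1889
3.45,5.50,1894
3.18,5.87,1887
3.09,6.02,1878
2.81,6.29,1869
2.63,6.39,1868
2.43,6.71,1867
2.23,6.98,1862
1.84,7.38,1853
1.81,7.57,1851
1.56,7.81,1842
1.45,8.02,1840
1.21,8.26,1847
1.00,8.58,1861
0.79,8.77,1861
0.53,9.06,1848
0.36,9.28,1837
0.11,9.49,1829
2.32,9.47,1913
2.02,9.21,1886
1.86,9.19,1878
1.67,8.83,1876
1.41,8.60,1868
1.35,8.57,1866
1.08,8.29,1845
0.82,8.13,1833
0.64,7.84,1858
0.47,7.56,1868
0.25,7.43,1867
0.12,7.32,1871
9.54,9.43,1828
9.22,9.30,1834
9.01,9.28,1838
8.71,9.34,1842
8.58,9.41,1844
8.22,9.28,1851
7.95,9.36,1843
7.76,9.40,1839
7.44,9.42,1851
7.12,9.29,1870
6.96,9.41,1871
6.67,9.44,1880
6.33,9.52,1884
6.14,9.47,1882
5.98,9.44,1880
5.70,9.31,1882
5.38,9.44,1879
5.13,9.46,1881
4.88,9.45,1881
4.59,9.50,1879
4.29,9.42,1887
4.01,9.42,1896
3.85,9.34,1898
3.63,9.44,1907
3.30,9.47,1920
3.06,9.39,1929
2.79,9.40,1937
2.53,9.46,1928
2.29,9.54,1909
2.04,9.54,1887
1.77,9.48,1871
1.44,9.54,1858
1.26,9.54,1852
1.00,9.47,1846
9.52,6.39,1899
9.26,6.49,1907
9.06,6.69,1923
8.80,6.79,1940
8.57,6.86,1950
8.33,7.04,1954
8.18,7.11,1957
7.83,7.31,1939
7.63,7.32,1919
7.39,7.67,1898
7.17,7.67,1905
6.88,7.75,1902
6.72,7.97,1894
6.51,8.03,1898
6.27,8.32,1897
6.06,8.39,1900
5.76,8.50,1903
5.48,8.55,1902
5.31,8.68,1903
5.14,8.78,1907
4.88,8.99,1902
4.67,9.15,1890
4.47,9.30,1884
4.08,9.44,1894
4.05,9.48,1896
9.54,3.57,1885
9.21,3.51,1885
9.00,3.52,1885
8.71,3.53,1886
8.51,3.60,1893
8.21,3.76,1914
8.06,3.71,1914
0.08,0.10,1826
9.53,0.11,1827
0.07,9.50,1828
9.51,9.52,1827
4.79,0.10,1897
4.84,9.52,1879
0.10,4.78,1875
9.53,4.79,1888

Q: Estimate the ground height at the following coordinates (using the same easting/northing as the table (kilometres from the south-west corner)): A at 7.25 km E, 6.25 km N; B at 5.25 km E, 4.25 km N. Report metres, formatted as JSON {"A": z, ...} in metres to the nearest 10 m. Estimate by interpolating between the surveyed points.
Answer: {"A": 1960, "B": 1920}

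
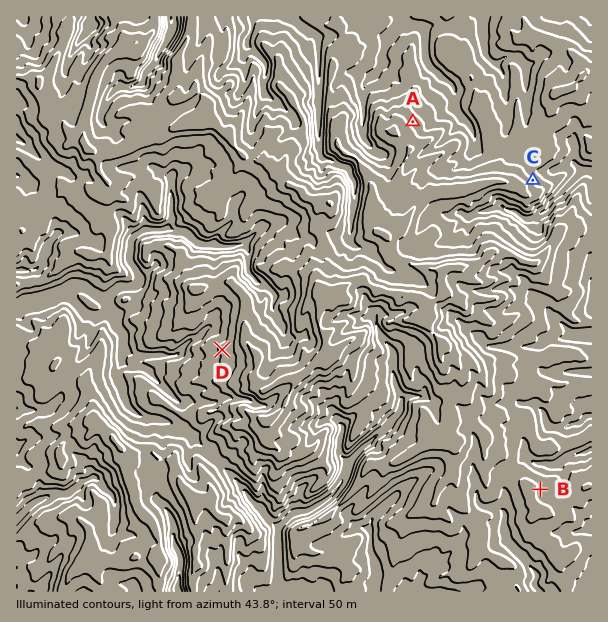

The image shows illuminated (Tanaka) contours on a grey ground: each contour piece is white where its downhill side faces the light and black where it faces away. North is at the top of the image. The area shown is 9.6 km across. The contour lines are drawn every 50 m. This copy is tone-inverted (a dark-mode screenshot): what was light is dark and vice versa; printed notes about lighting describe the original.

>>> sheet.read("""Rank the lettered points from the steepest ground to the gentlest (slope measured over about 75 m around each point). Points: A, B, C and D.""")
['C', 'A', 'D', 'B']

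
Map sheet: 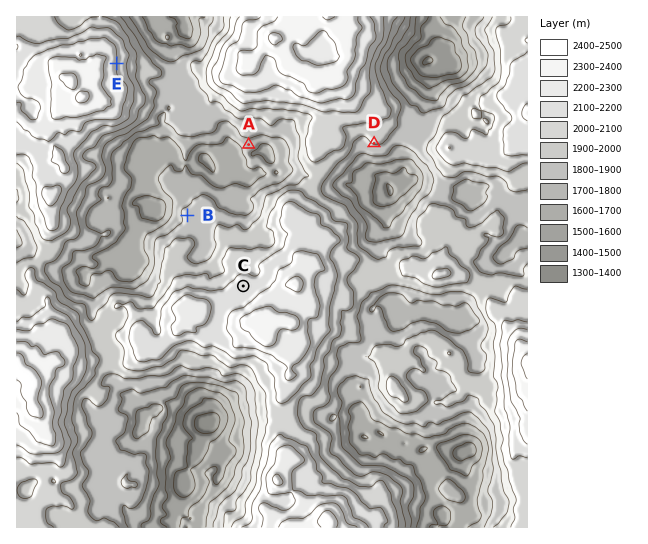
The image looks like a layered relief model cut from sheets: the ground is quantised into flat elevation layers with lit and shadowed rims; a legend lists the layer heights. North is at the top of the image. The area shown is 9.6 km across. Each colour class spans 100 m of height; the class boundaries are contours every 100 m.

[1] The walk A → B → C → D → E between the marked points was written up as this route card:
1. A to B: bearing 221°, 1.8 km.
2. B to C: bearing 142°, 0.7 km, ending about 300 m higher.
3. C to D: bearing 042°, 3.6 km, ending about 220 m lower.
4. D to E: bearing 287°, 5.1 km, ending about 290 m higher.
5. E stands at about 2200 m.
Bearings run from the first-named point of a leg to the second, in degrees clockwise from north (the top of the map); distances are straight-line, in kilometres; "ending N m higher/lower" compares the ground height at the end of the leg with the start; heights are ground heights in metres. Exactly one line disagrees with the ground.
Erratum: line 2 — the distance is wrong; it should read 1.7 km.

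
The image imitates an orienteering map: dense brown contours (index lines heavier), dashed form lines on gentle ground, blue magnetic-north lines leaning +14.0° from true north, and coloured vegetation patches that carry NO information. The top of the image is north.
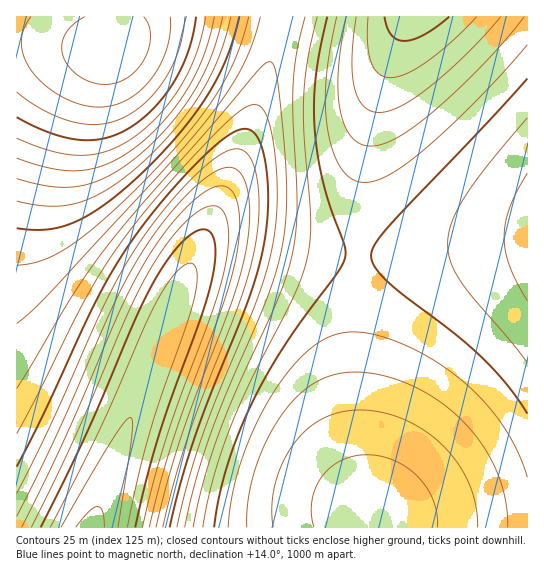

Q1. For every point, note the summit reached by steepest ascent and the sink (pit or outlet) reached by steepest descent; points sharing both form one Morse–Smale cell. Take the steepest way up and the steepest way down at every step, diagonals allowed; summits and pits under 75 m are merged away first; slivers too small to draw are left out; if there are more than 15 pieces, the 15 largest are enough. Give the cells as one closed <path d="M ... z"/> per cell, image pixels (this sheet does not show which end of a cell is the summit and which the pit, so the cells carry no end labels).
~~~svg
<path d="M234 237l-12 0-16 6-14 20-48 118-41 113-10 34 435-1-1-284-42 2-76 10-51 1-40-4z"/><path d="M282 16l-266 1 1 511 75-1 59-164 96-225 21-65z"/><path d="M527 16l-244 0-19 70-17 52-48 112 7-7 16-6 25 2 71 13 40 4 51-1 76-10 42-2z"/>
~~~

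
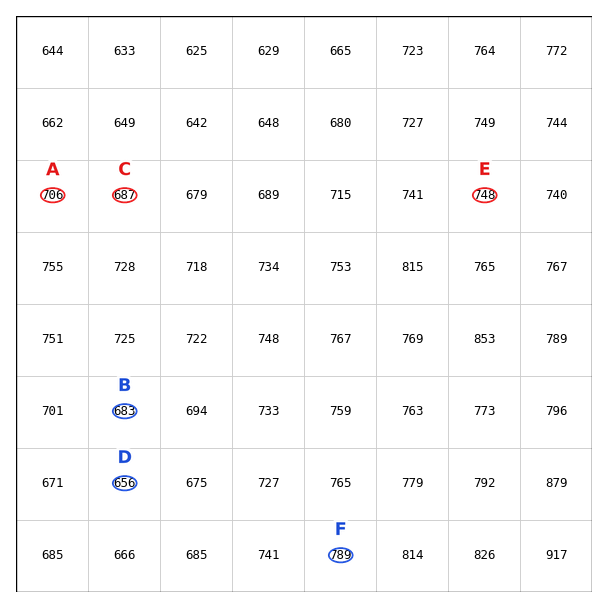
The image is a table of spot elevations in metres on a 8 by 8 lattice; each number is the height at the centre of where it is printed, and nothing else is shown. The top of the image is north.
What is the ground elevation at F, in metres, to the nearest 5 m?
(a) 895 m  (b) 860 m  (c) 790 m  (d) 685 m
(c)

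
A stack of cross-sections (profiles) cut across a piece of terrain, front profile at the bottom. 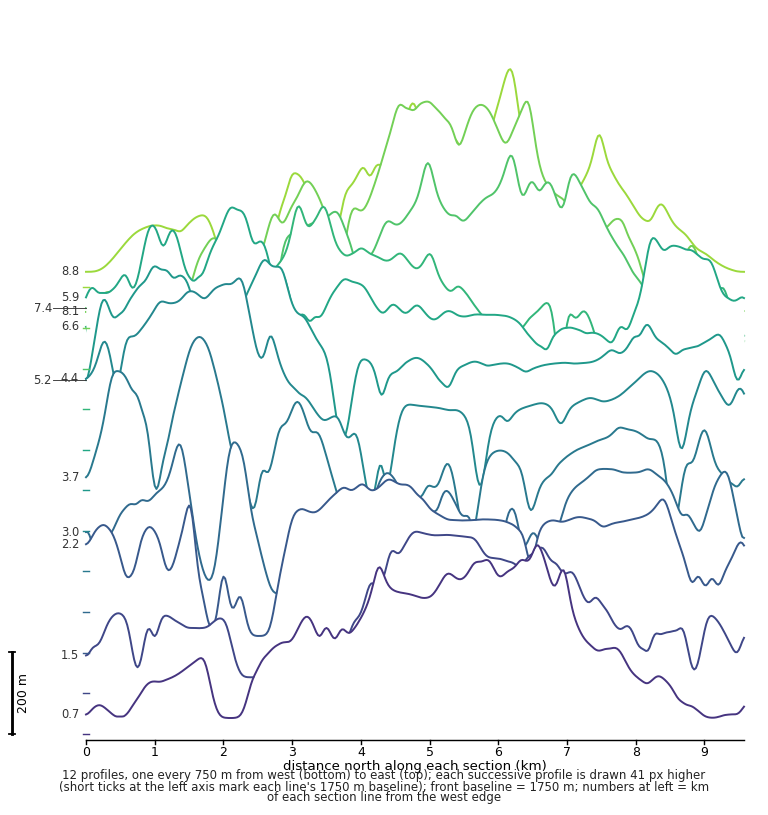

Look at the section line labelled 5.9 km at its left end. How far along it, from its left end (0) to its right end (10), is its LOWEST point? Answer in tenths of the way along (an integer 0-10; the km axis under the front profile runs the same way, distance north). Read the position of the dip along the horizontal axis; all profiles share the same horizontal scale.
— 7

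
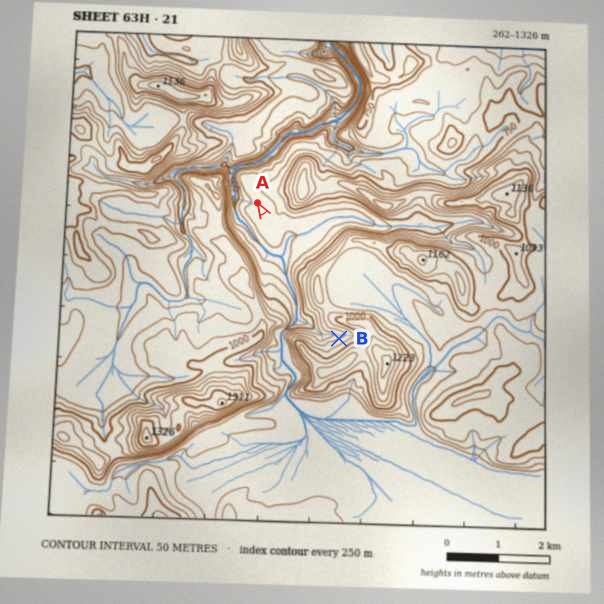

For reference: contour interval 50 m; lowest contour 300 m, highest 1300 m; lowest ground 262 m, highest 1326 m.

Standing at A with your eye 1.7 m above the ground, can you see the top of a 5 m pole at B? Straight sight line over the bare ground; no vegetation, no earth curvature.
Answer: no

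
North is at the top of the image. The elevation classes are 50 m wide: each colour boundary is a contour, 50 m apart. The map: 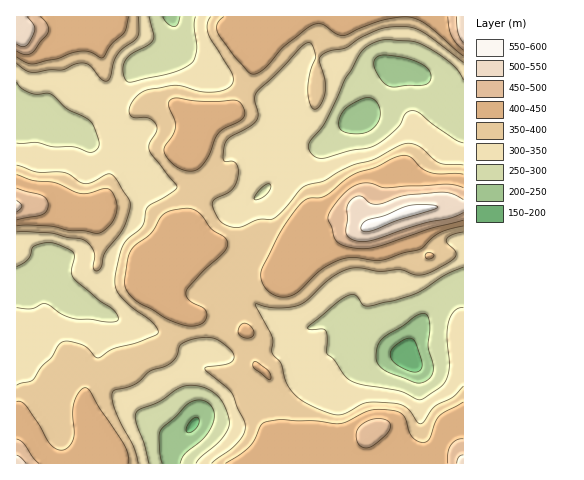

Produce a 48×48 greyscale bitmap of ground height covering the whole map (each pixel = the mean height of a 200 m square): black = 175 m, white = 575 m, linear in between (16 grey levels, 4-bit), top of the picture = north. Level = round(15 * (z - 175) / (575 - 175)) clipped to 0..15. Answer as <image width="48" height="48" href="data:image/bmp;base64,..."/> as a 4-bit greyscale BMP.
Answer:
<image width="48" height="48" href="data:image/bmp;base64,Qk32BAAAAAAAAHYAAAAoAAAAMAAAADAAAAABAAQAAAAAAIAEAAATCwAAEwsAABAAAAAAAAAAAAAAABEREQAiIiIAMzMzAERERABVVVUAZmZmAHd3dwCIiIgAmZmZAKqqqgC7u7sAzMzMAN3d3QDu7u4A////AMupmZqqqYZDI0VXiZqqqqqpmqqpmZmavLqpiZmqqXVDIjRVZ4mqqqqqqqqqqZmaq6qYiJmqmGVDIiJEVniZqqqqqquqqZiZqqqYeJmZl1VDIRE0VXiZmZmZmqu7qYeJqqmHeJmZhlRDMhEjRXiJmZmYiZq7qXeJmpl3eJmYdlVEQyEjVniIiIh3Z4mZmGZ4mZh3eJmYZlVVRDI0VoiIiHZlVWd3dlVneId3d4mHZmVVVERFZ4iIh2VVVVVVVURVZ3d3d4iHd3ZlVVVWd4iIdlVVVVVURDNFVmZ3d3h3d3dmZVZnd4iIdlVVVUREMiI0VWZnd3d3d3d3ZmZnd4iIdlVVVEQyEQEkVVZmd3d3d3iIdmZmZ4iHZlVVVEQyEAE0VVVWd3dmZ3eId2ZmZ4h3ZVVVVEQyEAI0VVVVZmZVVmZ3d3dneIiHVVVVVEQzIRI0VVVVVVVVVVVneIiIiJh2VVVVVEREMiI0VVVVVVVVVVZ4mZmIiIh2VVVVVVVURDI0VVVVVVVVVWeJmZmIiHdmZmVVVVVVVEM0VVVVVERVVomZmZiIh3d4iHZVVVVVVURERVVVREVVaJmZmYiIh3eJmYdlVVVVVVVERERERFVmaJmZmZiId3iZmZh2ZVVVVmZURERERVZmaJqZmZmIh3iZmpmHdmZmZndlVFRERVZ2aJmZmZmYh3eJmqmZh3iId4iHZVVERVZ3Z5mZmZmZiHeJmqqZmZmZmIiIdlVVVVZ3Z4mZmZmZmId4mqqqq7u6qZmHZmZmZ3iIdniZmqmZiIh4maqqvN7cy6qYdoiImZmZh2eJmZmYdnd3iaqqvO7u7cy6mbqqqqqpl2Z4mZmHZVZmeZqqvN7u7u7dzMy6qqqpl2Z3iIh2VVVWZ5mavN3d7u7u7cu6qZmZl2Zmd3d3ZVVVVoiJq8y7zd3d3KqpmIiIhlVWZ3d3dlVVVnd4mru6u7u7u5iIh3ZndlVWZ3h3d2VVVWZniZqqqqmZmXdmZmVWZVVWeJiHd2VVVVVWZ4iZmZmIiGVVVVVVZVVniZmHdmVVVVVVVmZ4mZh2ZlVVVVVVVVZ4mamXZmVVVVVUVVVWeIdlVVVVVVVVVWZ4maqYdmVVVVVERERFZmZVVURERERVVWZniaqZh2ZVVVVUMzNEVVVVVEREREVVZmZniaqpmIdlVVVUMiI0RVVVREREVVVVZnd3iZqpmYdlVVZlMhEjRVVURERFVVVVVneImZmZmYdlVVZ1QyIkRFREREVVVVVVVWd4iId3iIdlVWd2VEM0RERERFVVVVVWZVZmd2ZmZ4d2VWd2VURDMzM0RFZmZlVnZURVVVVVZ4iHZWd2VVQyIiI0RXh3d2Z4ZUM0RVVVZ4mYdmZ2VVQyESM0RZqZiHeIdUMzRFVWeJmZh2Z2VVQyIzREV7uqmZmZhlVEREVXiZmZiHZ3dlVERERWety6qpmZmHZUREVomaqpmYd4iHZVVVVorO26qaqpmYZUM0V4mqqqmZiImYh2ZmeJrdy6mZqqmYZTM0VomaqqqpmZmZmYiImavQ=="/>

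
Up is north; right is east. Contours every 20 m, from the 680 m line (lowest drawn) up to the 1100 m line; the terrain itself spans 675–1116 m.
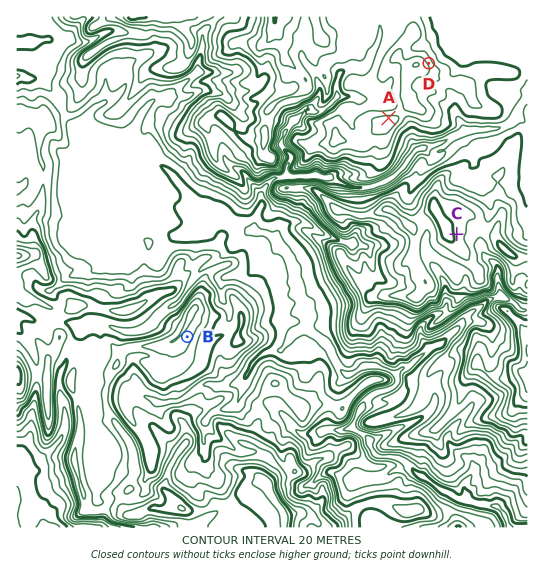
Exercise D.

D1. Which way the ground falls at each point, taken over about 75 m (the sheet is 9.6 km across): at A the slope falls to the N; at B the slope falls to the SE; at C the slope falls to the E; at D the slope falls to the NE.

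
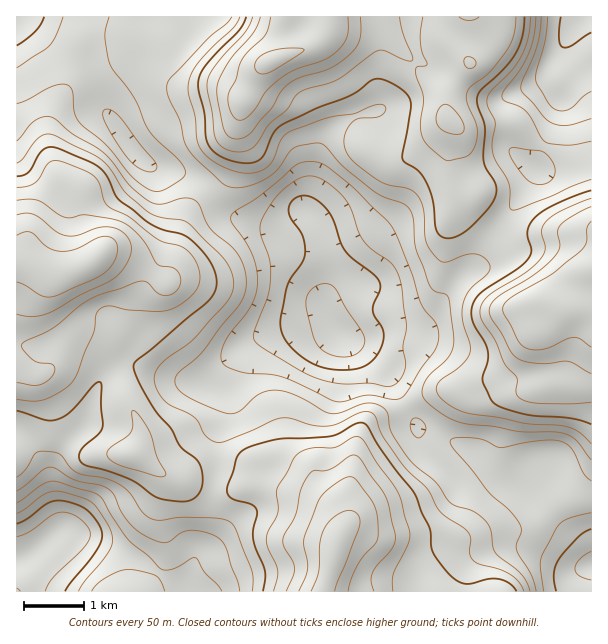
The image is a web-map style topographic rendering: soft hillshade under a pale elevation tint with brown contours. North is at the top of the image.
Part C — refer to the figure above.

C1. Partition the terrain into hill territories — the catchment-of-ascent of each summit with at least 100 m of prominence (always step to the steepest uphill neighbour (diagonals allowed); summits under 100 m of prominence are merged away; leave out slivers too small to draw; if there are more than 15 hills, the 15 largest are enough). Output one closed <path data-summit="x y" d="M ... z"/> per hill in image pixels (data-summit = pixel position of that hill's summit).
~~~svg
<path data-summit="96 258" d="M20 16l-4 1 0 574 170 1 8-32 11-17 6-16 1-35 5-16 1-41 10-22-4-36 14-26 11-9 33-12 21-2 28-7-7-18 6-21 0-22-5-21-6-15-11-12-5 0-15 11-9 3-9 0-37-9-6-3-13-13-9-13-14-12-18-6-15-1-11-5-14-12-30-44-18-39-28-15z"/><path data-summit="270 62" d="M584 16l-564 1 37 37 28 15 18 39 30 44 14 12 11 5 15 1 18 6 14 12 9 13 13 13 6 3 37 9 9 0 9-3 15-11 5 0 11 12 9 27 2 31-6 18 1 9 9 17 11 11 12 1 29-12 25-1 11-3 14-13 20-28 18-13 12-11 18-36 31-47 1-10 17-35 7-30 17-22 3-11-10-18-2-10 3-8z"/><path data-summit="336 546" d="M330 322l-58 10-23 10-14 14-11 21 4 36-10 22-1 41-5 16-1 35-3 10-14 23-7 24 0 7 404 1 1-31-3-6-7-12-23-22-17-21-6-11-1-9-4-2-19 0-12-3-8-5-16-19-57-23-22-36-9-21-22-21-24-14z"/><path data-summit="560 309" d="M591 16l-6 0-15 17-2 11 12 22-3 11-17 22-7 30-17 35-1 10-31 47-18 36-12 11-18 13-20 28-14 13-11 3-19 0-29 12-17 1 20 12 22 21 9 21 22 36 57 23 8 11 16 13 34 5 2 9 6 11 17 21 23 22 9 17z"/>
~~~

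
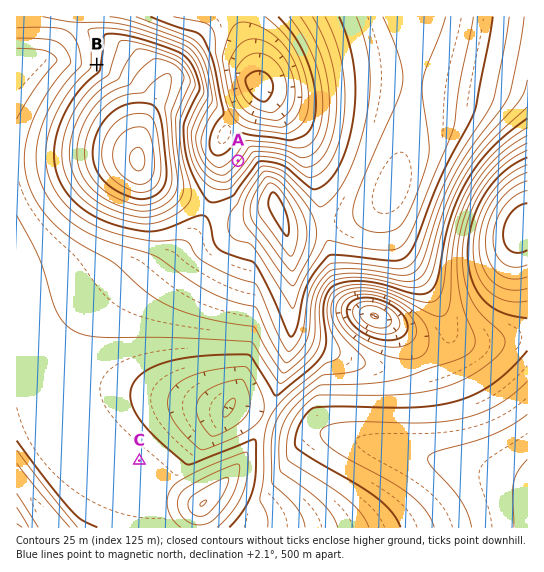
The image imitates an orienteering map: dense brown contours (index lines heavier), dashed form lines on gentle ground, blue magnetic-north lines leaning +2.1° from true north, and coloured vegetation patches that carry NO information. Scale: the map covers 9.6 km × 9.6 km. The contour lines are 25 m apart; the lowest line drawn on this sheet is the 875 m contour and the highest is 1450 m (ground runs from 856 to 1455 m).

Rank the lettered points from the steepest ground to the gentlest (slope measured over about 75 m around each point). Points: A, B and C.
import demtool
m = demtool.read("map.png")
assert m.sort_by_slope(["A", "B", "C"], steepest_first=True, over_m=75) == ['A', 'B', 'C']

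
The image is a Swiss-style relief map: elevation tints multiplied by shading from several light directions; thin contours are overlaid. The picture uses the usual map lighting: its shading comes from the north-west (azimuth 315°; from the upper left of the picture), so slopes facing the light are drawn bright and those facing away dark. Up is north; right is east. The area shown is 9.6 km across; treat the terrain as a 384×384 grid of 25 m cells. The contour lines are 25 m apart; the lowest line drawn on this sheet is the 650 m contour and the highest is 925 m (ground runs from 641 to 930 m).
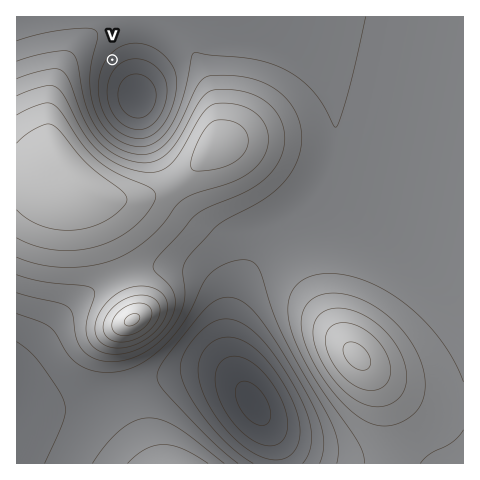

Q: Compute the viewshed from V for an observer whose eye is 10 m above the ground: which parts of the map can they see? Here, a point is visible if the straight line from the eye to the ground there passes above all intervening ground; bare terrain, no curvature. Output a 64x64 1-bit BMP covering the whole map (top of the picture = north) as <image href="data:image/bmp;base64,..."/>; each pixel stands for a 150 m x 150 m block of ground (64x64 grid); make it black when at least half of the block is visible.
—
<image width="64" height="64" href="data:image/bmp;base64,Qk0+AgAAAAAAAD4AAAAoAAAAQAAAAEAAAAABAAEAAAAAAAACAAATCwAAEwsAAAIAAAAAAAAA////AAAAAAAAAAAAAAAAAAAAAAAAAAAAAAAAAAAAAAAAAAAAAAAAAAAAAAAAAAAAAAAAAAAAAAAAAAAAAAAAAAAAAAAAAAAAAAAAAAAAAAAAAAAAAAAAAAAAAAAAAAAAAAAAAAAAAAAAAAAAAAAAAAAAAAAAAAAAAAAAAAAAAAAAAAAAAAAAAAAAAAAAAAAAAAAAAAAAAAAAAAAAAAAAAAAAAAAAAAAAAAAAAAAAAAAAAAAAAAAAAAAAAAAAAAAAAAAAAAAAAAAAAAAAAAAAAAAAAAAAAAAAAAAAAAAAAAAAAAAAAAAAAAAAAAAAAAAAAAAAAAAAAAAAAAAAAAAAAAAAAAAAAAAAAAAAAAAAAAAAAAAAAAAAAAAAAAAAAAAAAAAAAAAAAAAAAAAAAAAAAAAAAAAAAAAAAAAAAAAAAAAAA+AAAAAAAAAP+AAAAAAAAD/+AAAAAAAAf/8AAAAAAAD//4AAAAAAAP//wAAAAAAB///gAAAAAAH//+AAAAAAA///8AAAAAAD///wAAAAAAP///gAAAAAA///+AAAAAAD///4AAAAAAP///gAAAAAA///+AAAAAAD///wAAAAAAH///AAAAAAAP//4AAAAAAAf//AAAAAAAA//4AAAAAAAB//AAAAAAAAB/4AAAAAAAAD/AAAAAAAAAAAAAAAAAAAAAAAAAAAAA=="/>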